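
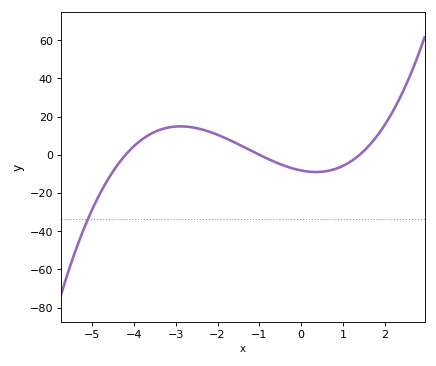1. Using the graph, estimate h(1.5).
2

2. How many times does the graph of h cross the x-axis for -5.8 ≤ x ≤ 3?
3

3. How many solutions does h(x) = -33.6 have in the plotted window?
1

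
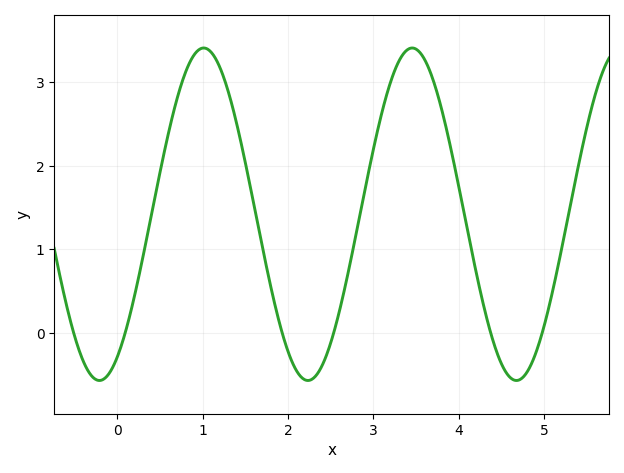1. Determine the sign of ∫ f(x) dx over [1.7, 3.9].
positive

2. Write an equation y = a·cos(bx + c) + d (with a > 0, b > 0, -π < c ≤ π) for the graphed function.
y = 1.99cos(2.57x - 2.6) + 1.42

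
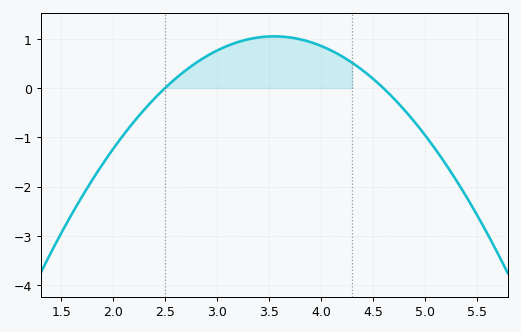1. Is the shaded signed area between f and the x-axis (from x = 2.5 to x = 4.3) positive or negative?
positive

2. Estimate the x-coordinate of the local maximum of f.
3.5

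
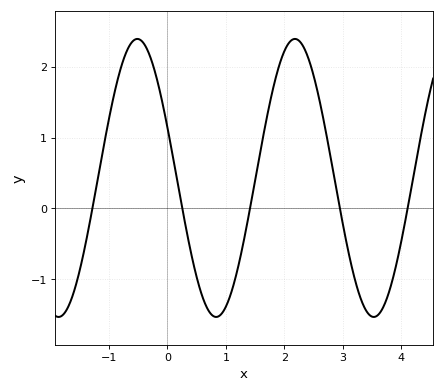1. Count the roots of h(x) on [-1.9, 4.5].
5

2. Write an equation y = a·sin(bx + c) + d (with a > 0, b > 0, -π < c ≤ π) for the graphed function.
y = 1.96sin(2.3x + 2.8) + 0.43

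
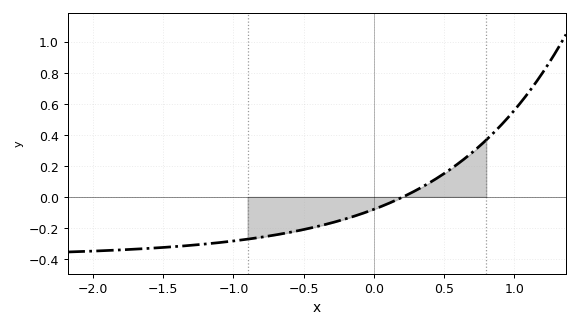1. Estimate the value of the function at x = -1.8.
-0.34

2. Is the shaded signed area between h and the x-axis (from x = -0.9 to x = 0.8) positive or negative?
negative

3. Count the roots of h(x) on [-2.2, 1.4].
1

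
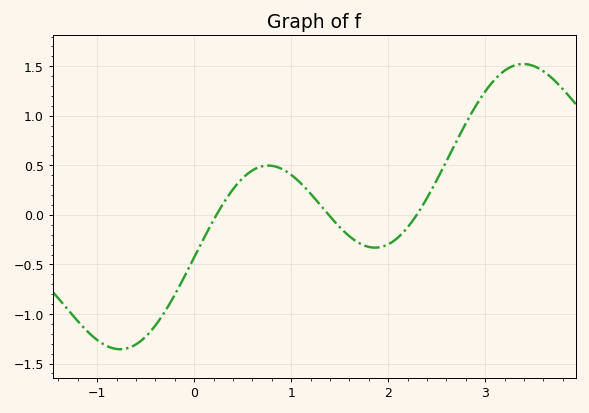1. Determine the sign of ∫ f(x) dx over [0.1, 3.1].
positive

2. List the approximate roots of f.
0.2, 1.4, 2.3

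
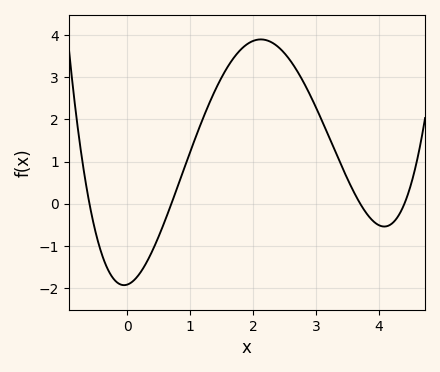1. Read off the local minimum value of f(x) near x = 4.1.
-0.5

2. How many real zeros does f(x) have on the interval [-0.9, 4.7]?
4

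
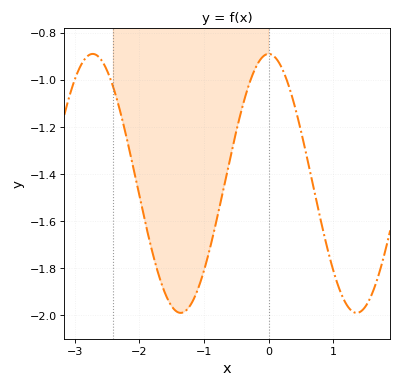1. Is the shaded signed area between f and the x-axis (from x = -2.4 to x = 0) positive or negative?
negative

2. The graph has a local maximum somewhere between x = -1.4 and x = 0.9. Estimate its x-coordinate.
-0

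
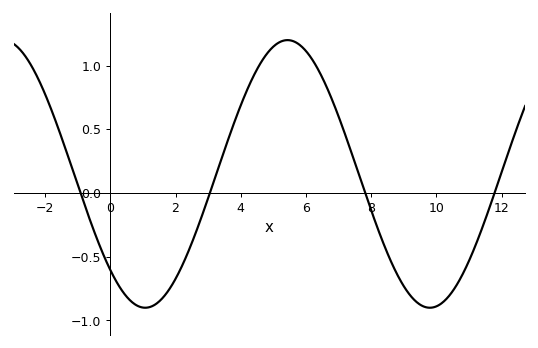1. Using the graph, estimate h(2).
-0.674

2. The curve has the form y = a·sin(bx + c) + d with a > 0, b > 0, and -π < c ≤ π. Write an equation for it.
y = 1.05sin(0.72x - 2.34) + 0.15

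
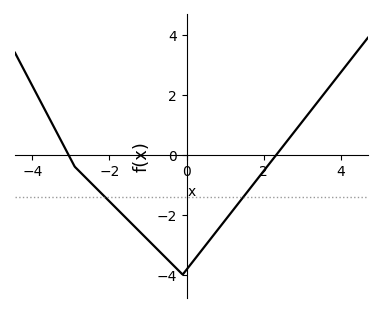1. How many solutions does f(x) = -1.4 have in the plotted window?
2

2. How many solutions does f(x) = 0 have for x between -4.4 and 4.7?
2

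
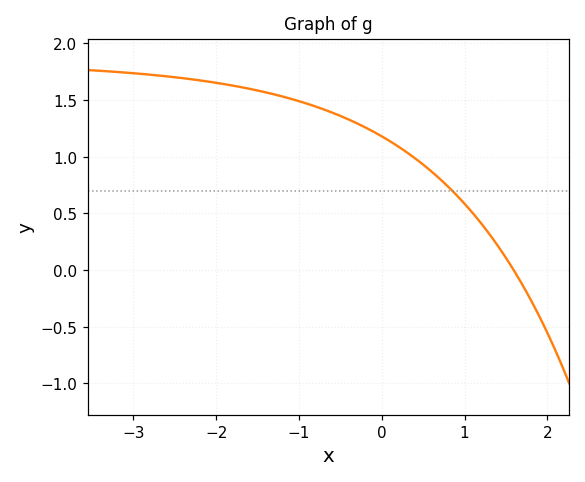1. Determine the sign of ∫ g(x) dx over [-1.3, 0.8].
positive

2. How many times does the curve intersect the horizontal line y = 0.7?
1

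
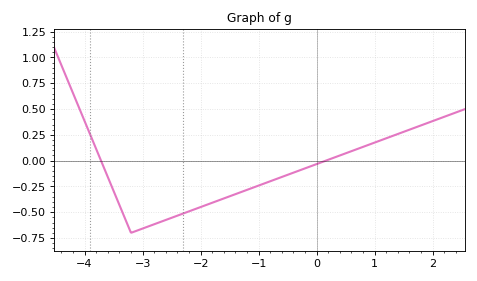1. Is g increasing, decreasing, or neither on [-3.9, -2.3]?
neither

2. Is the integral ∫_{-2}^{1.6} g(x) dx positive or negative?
negative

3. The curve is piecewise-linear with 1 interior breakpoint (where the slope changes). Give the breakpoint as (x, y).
(-3.2, -0.7)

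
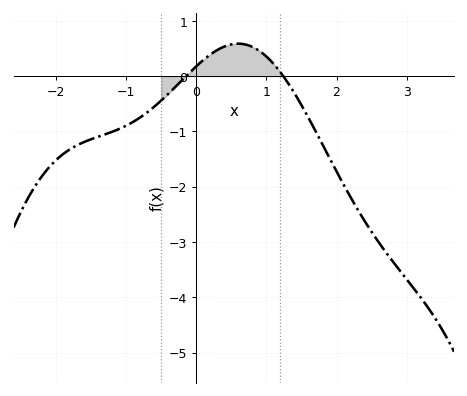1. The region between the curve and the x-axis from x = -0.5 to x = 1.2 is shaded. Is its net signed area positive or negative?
positive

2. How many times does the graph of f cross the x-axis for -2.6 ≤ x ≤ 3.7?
2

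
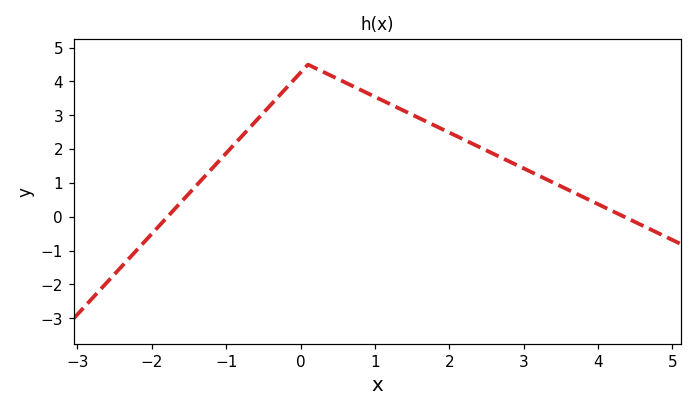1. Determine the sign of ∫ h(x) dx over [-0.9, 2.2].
positive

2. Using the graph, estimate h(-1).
1.88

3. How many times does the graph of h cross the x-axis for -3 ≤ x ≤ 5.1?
2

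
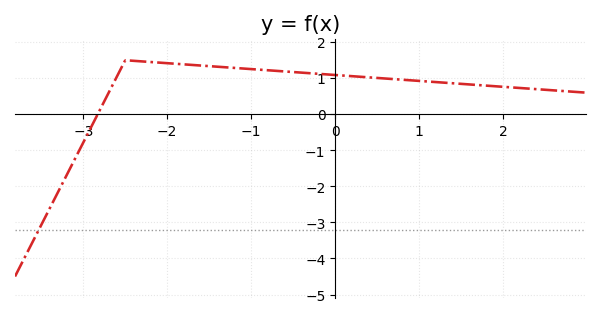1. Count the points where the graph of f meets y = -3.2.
1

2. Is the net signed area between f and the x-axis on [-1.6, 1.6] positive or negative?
positive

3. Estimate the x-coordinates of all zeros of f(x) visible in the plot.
-2.83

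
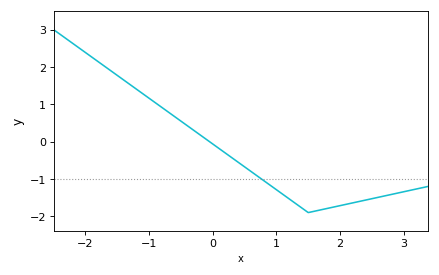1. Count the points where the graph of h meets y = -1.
1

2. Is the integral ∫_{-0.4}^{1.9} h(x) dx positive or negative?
negative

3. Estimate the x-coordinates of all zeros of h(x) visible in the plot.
0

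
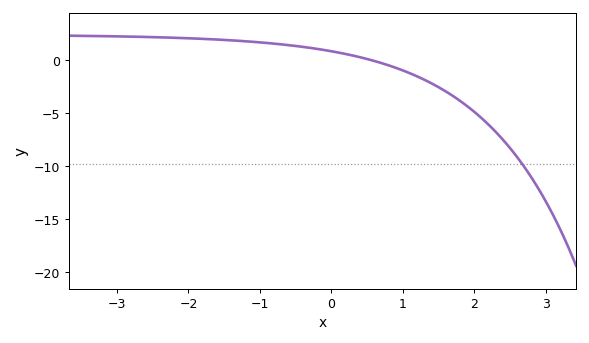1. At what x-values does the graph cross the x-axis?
0.6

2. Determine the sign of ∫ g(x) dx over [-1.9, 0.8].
positive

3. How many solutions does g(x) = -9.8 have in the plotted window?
1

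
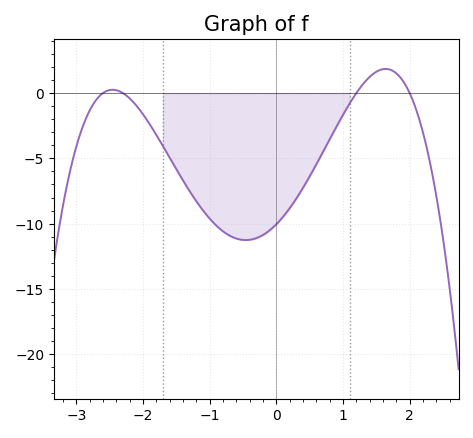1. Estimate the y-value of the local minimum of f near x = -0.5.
-11.3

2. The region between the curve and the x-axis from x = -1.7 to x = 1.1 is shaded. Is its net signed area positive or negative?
negative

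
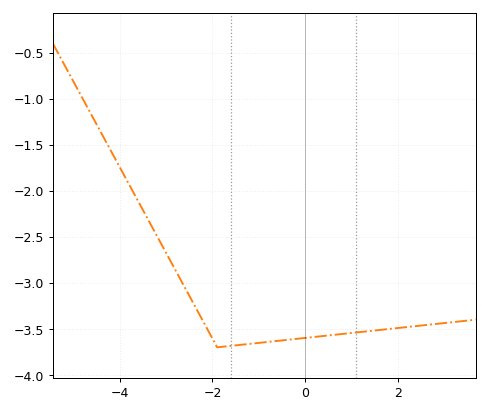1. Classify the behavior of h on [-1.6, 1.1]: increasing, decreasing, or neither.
increasing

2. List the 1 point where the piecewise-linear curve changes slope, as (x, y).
(-1.9, -3.7)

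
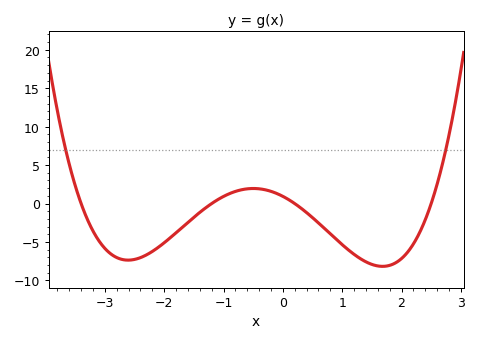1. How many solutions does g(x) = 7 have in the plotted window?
2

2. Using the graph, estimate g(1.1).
-6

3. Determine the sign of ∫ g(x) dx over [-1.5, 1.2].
negative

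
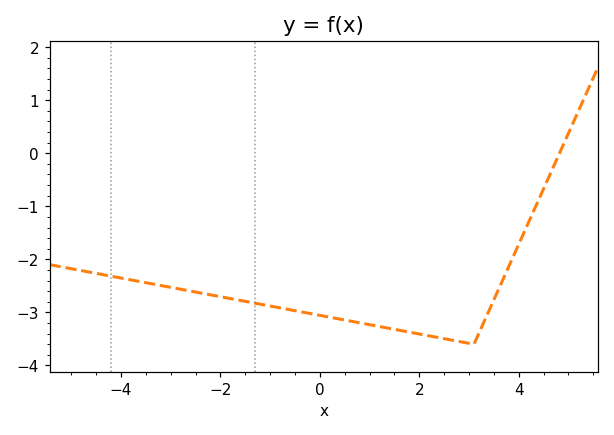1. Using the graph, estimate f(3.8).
-2.14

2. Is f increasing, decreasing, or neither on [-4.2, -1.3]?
decreasing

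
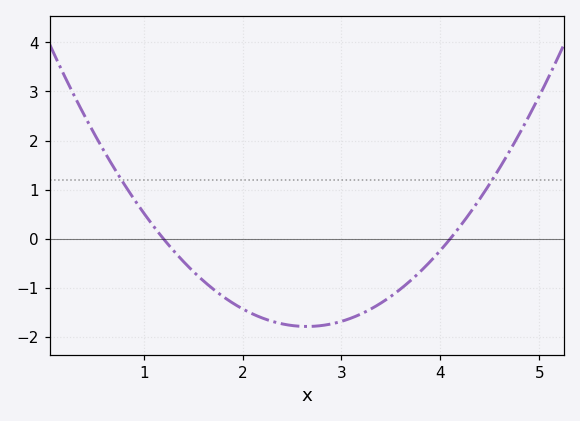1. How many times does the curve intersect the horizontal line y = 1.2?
2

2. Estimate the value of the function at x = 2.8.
-1.77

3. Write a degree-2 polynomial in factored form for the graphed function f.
y = 0.85(x - 1.2)(x - 4.1)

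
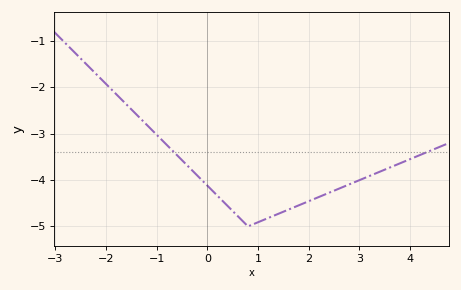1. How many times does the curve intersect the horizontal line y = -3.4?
2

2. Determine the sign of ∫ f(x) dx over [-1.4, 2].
negative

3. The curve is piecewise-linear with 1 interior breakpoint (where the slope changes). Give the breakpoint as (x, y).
(0.8, -5)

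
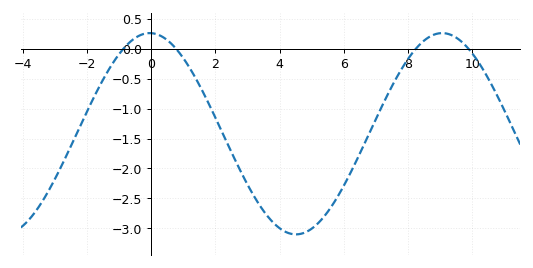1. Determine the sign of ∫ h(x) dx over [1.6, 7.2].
negative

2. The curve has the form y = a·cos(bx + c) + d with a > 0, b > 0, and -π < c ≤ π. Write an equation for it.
y = 1.68cos(0.69x + 0.03) - 1.42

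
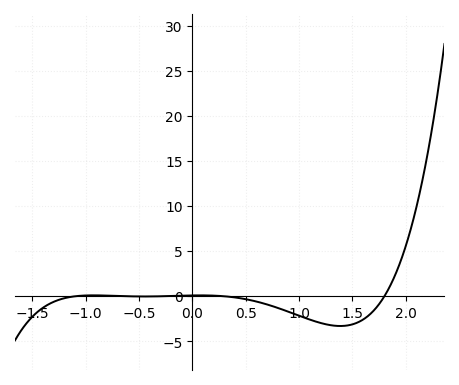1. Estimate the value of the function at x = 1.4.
-3.5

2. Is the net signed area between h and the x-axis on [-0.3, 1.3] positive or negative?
negative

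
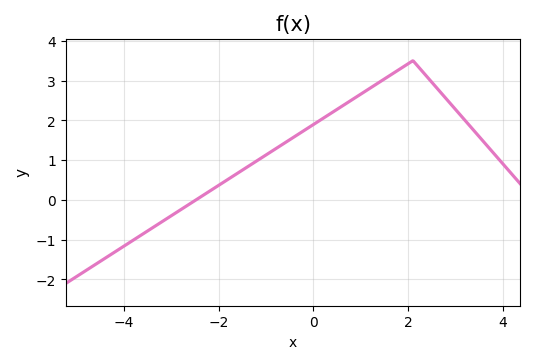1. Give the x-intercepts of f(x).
-2.48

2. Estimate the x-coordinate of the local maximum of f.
2.1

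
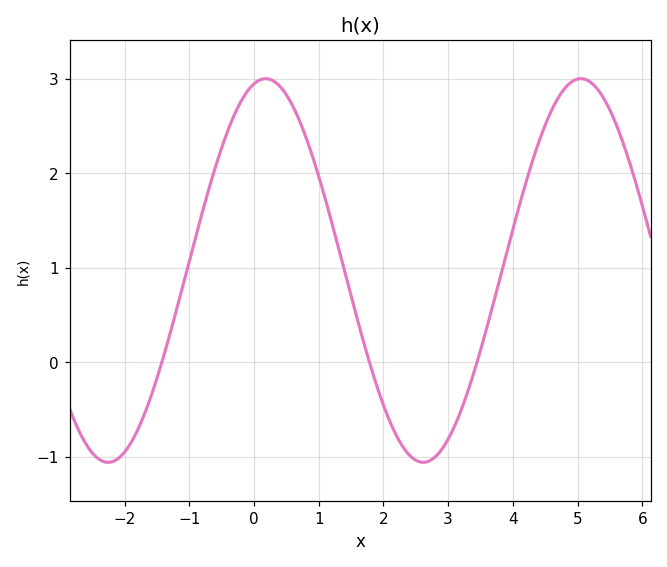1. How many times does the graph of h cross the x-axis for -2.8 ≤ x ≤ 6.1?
3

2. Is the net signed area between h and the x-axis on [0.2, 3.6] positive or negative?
positive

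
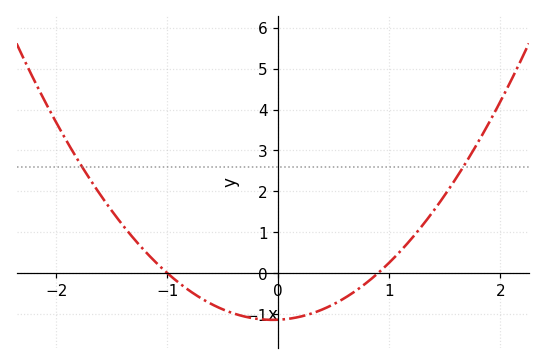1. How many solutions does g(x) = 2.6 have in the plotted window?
2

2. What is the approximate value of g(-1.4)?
1.17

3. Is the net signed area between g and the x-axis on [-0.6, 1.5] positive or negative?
negative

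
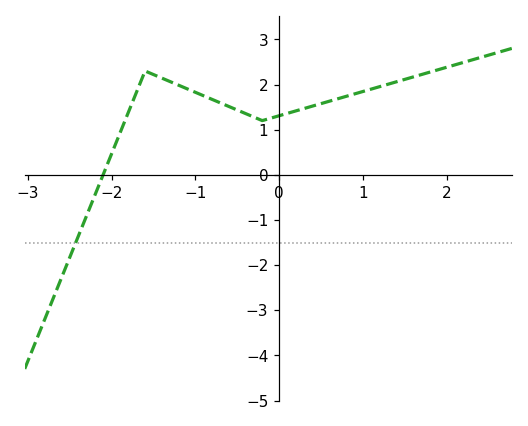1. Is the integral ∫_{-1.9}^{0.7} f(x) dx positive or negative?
positive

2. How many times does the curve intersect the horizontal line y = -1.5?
1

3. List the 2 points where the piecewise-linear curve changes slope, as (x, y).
(-1.6, 2.3); (-0.2, 1.2)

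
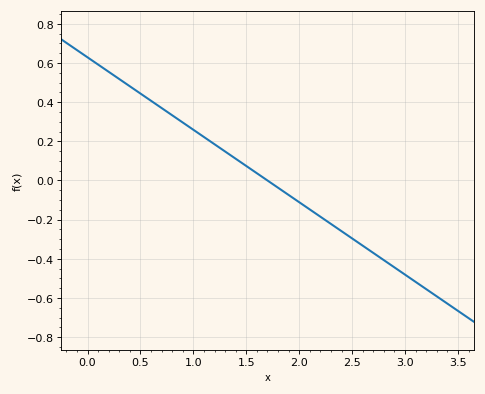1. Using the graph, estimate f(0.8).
0.34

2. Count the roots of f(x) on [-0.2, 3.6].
1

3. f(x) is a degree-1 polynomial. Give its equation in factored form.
y = -0.37(x - 1.7)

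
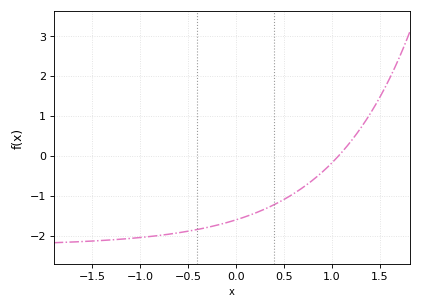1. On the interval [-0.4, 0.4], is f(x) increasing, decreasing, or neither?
increasing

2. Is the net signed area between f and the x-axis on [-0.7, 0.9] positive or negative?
negative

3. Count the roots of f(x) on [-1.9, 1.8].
1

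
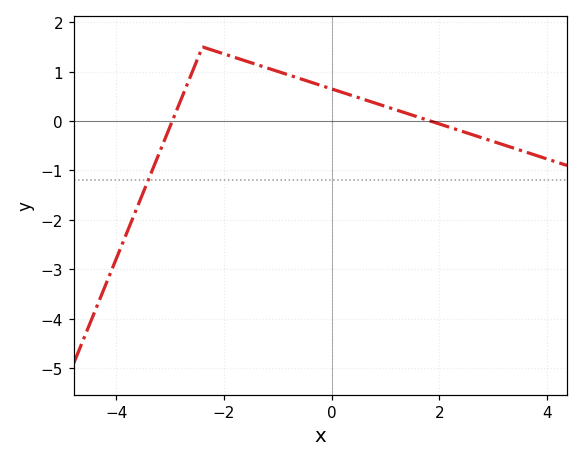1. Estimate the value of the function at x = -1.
1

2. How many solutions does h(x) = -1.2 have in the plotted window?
1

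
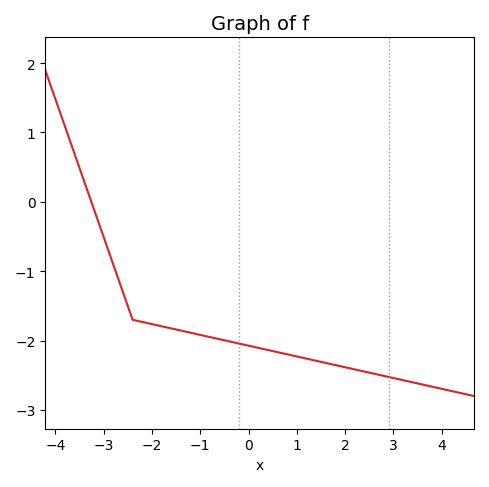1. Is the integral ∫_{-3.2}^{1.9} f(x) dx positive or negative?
negative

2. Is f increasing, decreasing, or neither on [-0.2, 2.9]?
decreasing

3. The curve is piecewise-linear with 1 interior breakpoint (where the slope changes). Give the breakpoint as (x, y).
(-2.4, -1.7)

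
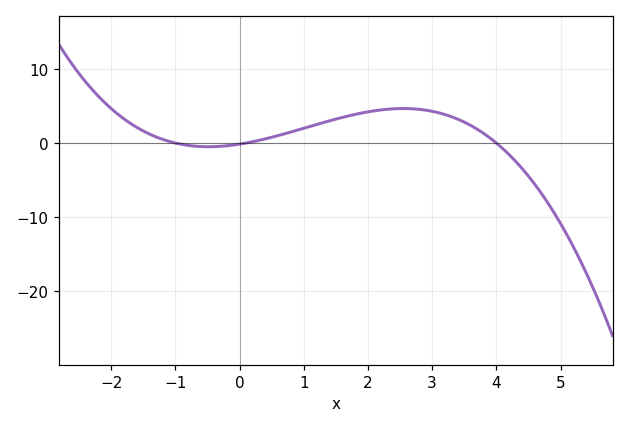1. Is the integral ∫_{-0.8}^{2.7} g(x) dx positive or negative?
positive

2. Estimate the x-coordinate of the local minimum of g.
-0.4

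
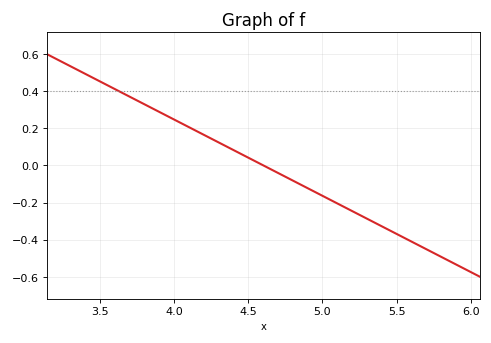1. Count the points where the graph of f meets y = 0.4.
1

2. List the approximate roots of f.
4.6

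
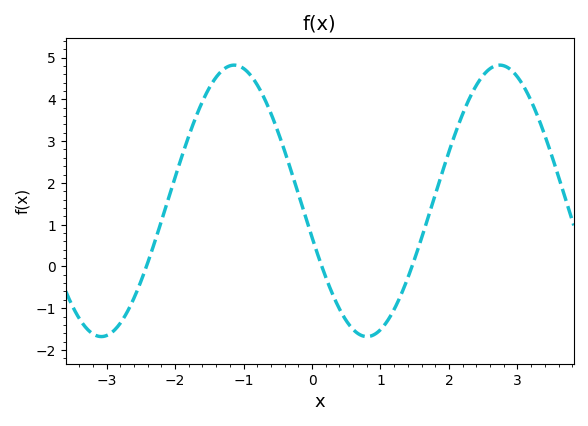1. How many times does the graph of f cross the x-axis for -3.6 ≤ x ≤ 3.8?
3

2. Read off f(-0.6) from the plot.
3.66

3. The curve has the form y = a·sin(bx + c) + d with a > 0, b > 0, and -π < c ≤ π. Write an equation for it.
y = 3.25sin(1.62x - 2.87) + 1.57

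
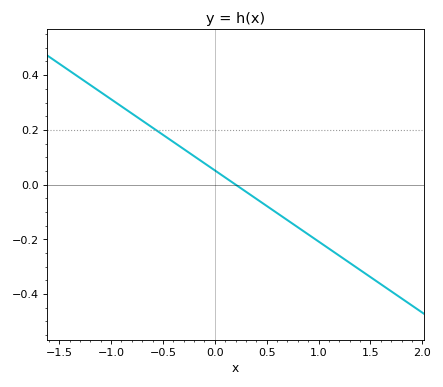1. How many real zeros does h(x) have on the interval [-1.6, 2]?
1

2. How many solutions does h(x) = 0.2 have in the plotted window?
1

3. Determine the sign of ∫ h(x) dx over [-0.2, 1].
negative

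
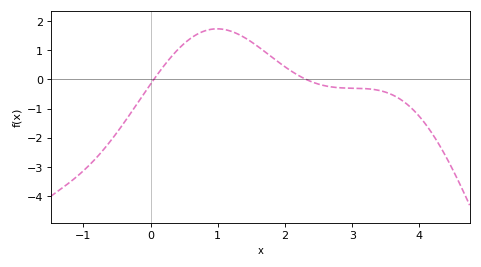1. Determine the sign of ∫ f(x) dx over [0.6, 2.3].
positive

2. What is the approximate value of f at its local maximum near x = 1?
1.74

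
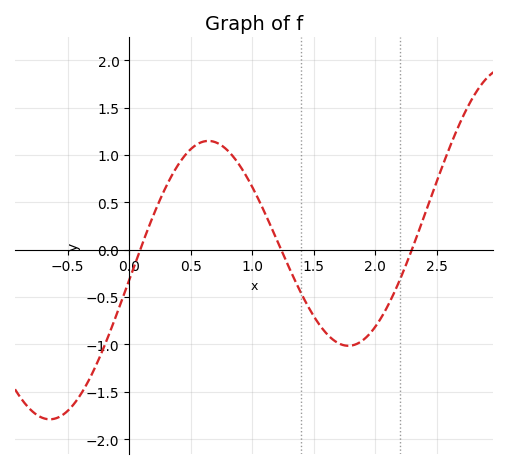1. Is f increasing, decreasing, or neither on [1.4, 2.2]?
neither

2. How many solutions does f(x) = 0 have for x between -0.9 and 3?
3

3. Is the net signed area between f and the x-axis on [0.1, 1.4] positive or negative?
positive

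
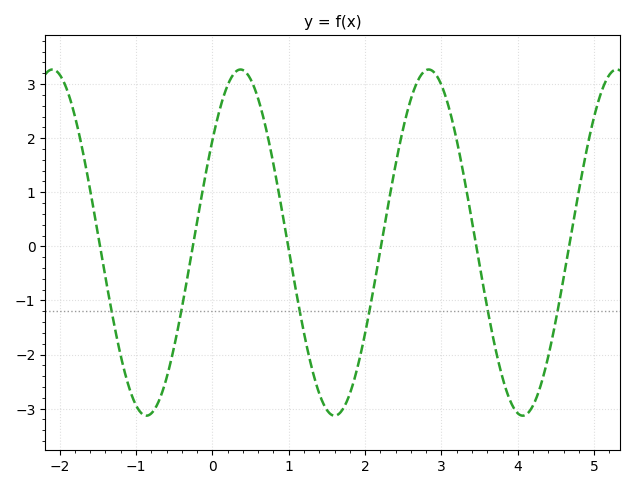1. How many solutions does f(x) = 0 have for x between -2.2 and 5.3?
6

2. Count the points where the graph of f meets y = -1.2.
6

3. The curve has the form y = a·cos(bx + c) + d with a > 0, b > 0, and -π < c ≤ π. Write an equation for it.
y = 3.2cos(2.5x - 0.94) + 0.07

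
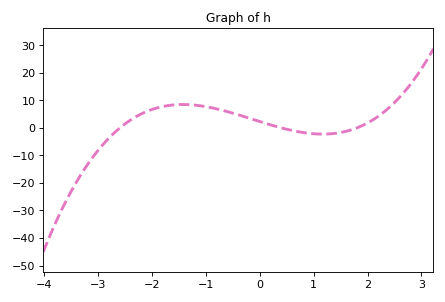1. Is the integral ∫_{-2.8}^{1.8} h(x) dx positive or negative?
positive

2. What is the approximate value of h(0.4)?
0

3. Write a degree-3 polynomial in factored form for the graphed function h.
y = 1.23(x + 2.6)(x - 0.4)(x - 1.8)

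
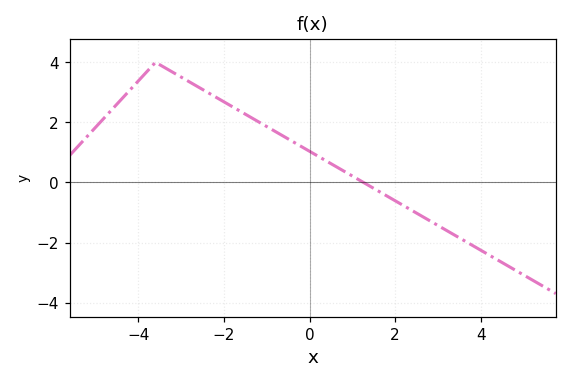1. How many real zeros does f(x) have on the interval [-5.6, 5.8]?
1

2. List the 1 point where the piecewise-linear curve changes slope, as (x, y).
(-3.6, 4)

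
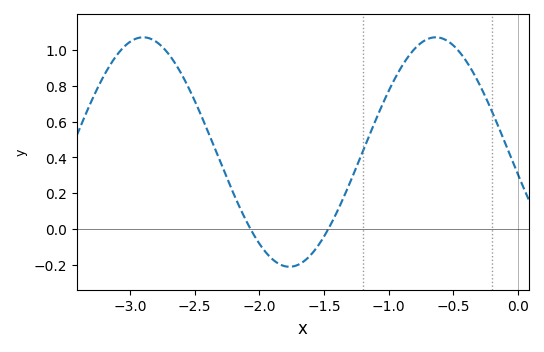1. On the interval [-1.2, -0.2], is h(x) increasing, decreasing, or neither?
neither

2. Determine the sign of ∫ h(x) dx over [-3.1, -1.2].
positive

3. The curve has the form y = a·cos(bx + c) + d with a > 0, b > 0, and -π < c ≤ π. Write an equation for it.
y = 0.64cos(2.8x + 1.8) + 0.43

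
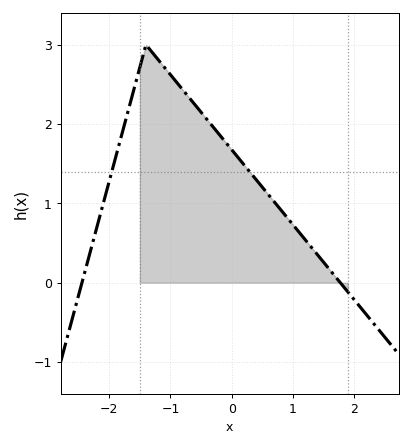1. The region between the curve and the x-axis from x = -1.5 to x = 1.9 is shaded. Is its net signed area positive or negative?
positive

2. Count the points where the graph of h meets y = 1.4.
2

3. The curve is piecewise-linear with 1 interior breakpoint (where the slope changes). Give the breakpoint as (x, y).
(-1.4, 3)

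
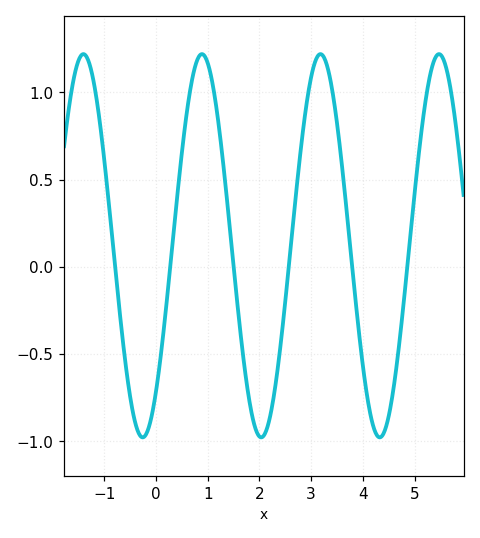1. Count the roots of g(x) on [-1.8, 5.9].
6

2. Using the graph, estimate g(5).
0.4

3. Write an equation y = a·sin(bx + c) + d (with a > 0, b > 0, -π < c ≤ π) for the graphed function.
y = 1.1sin(2.7x - 0.86) + 0.12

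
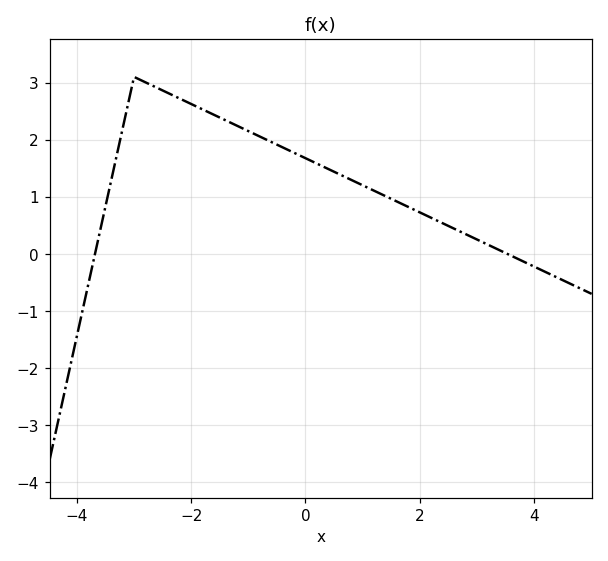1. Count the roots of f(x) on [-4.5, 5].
2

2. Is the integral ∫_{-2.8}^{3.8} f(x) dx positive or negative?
positive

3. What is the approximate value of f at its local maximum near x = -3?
3.1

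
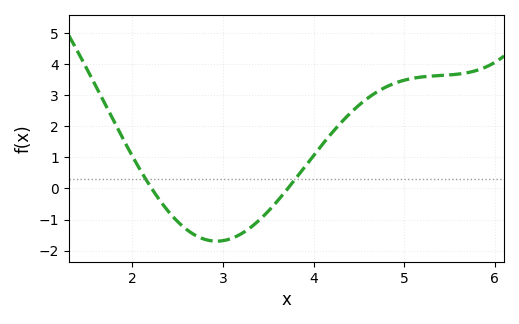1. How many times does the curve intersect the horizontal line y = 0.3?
2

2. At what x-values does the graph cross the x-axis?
2.21, 3.72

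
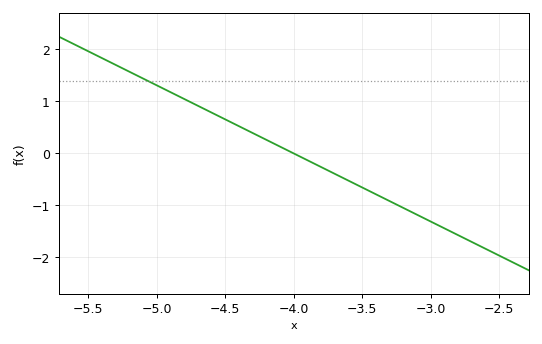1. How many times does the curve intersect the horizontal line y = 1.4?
1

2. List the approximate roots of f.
-4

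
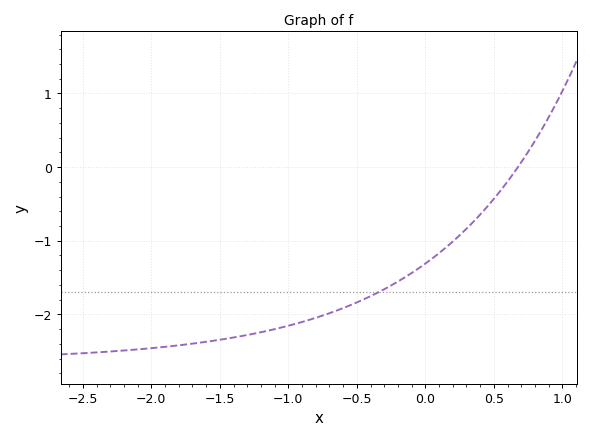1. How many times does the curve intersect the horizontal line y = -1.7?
1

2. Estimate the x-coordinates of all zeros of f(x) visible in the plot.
0.676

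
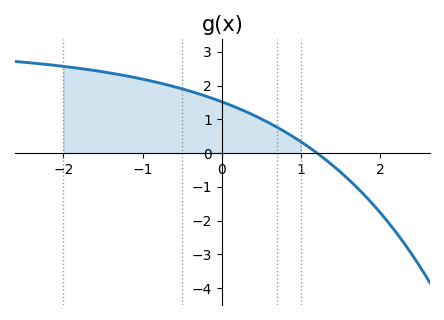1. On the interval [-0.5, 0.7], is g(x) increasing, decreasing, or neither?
decreasing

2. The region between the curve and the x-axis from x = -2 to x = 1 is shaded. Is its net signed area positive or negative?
positive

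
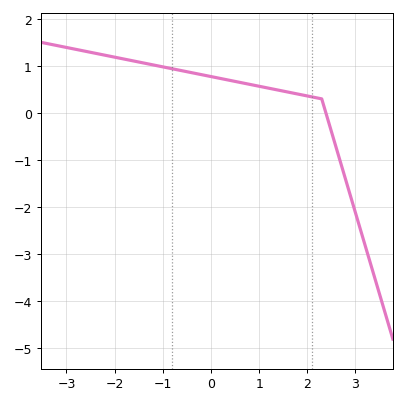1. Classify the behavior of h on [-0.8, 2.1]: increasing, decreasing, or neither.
decreasing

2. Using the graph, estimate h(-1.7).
1.1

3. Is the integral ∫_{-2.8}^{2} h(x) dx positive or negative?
positive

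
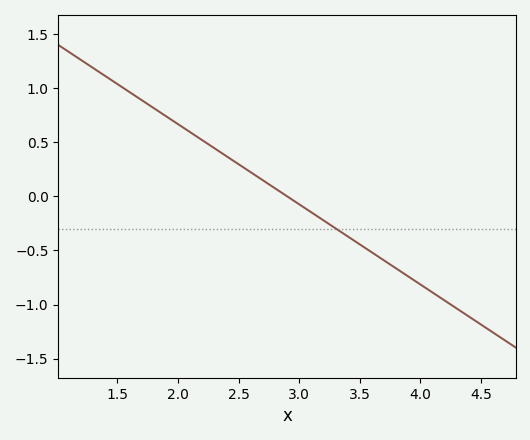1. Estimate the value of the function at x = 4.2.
-0.95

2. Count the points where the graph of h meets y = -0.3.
1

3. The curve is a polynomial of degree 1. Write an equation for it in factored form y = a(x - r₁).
y = -0.74(x - 2.9)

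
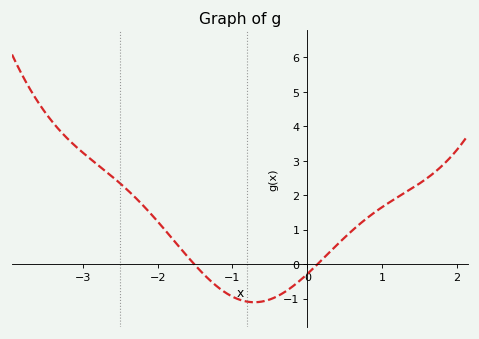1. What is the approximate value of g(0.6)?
1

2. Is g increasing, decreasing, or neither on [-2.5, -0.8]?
decreasing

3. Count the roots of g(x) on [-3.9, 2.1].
2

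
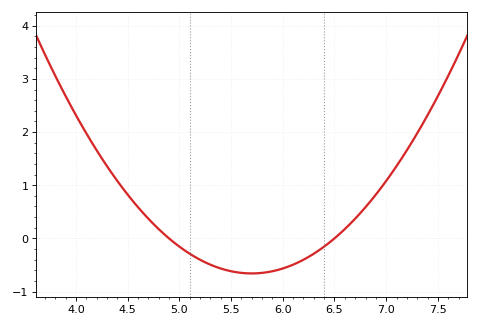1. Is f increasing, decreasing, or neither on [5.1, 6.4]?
neither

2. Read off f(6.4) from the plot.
-0.154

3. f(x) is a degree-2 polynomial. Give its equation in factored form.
y = 1.03(x - 4.9)(x - 6.5)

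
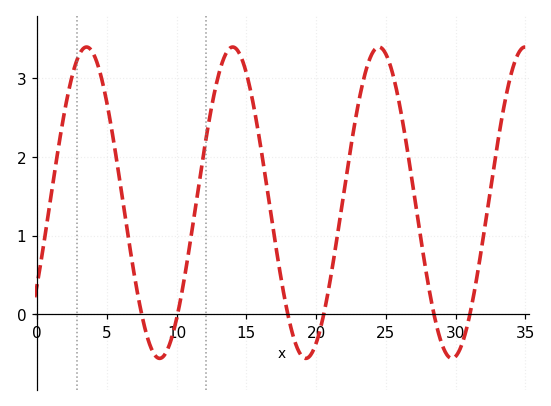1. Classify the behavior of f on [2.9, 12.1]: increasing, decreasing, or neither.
neither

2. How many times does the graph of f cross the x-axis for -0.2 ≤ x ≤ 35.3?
6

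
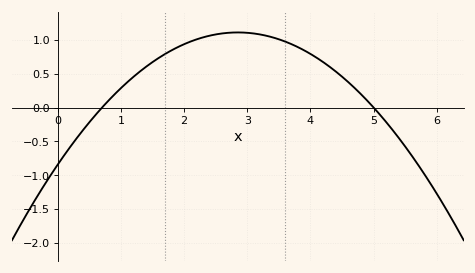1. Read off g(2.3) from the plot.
1.04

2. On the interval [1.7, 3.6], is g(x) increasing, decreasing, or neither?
neither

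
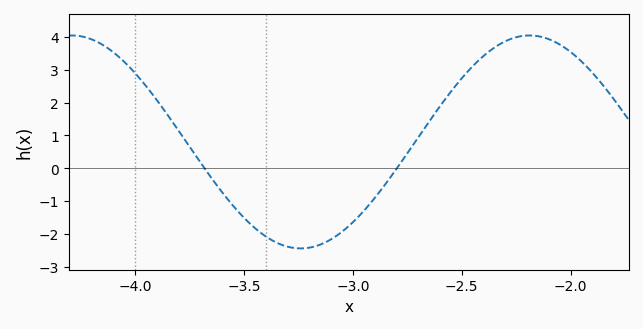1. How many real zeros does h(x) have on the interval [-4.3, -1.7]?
2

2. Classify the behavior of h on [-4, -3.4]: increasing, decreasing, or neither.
decreasing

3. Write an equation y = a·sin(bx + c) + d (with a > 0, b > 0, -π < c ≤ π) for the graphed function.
y = 3.24sin(3x + 1.8) + 0.8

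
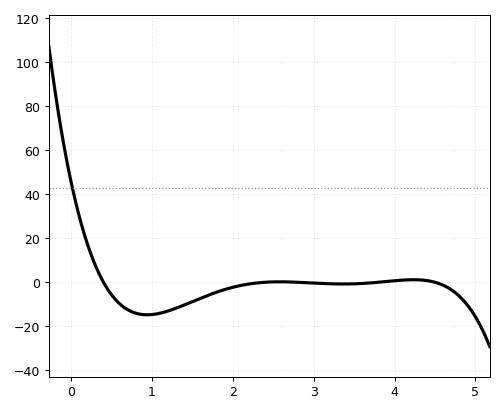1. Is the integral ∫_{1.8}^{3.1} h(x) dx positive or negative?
negative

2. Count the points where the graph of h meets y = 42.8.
1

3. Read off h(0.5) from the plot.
-6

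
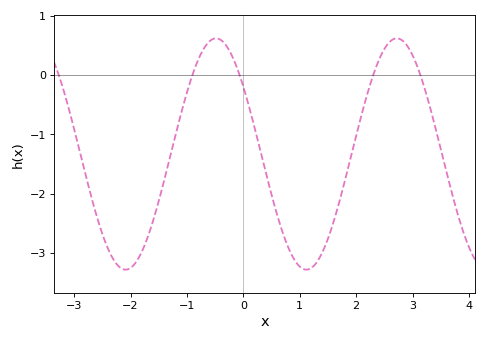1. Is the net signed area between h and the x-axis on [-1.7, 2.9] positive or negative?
negative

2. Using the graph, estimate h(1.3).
-3.2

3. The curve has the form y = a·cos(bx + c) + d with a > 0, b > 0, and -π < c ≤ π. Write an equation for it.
y = 1.95cos(2x + 0.95) - 1.33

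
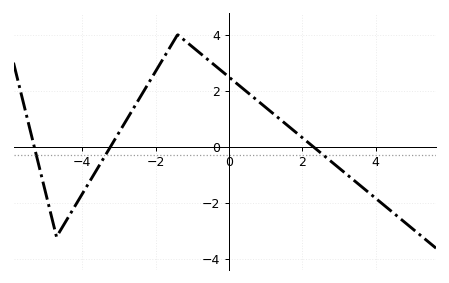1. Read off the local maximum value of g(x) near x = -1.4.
4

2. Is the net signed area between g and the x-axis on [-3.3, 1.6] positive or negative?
positive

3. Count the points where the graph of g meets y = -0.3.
3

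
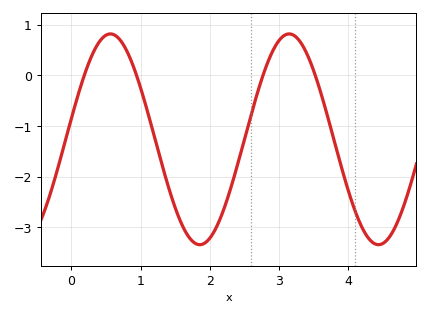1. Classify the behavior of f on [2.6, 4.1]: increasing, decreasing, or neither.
neither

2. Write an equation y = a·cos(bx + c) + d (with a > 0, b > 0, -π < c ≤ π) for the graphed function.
y = 2.08cos(2.4x - 1.4) - 1.26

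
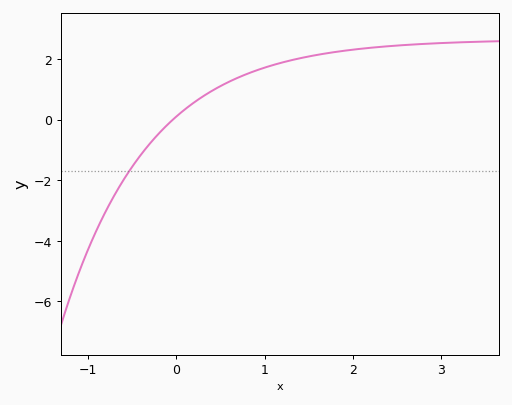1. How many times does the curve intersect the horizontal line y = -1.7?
1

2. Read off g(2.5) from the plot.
2.4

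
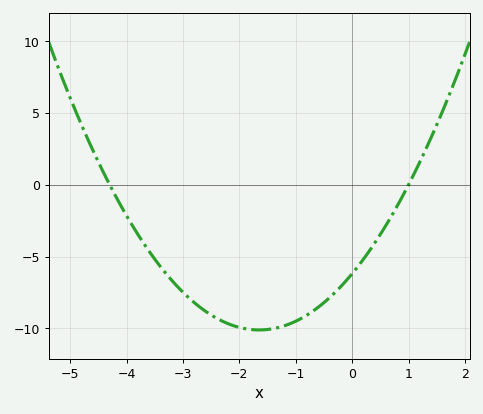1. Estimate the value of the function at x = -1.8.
-10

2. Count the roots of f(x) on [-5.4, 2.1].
2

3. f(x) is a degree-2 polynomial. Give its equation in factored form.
y = 1.44(x + 4.3)(x - 1)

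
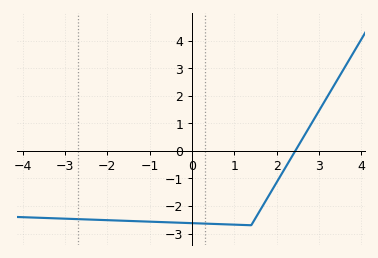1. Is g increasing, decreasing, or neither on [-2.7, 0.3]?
decreasing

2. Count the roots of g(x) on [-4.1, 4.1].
1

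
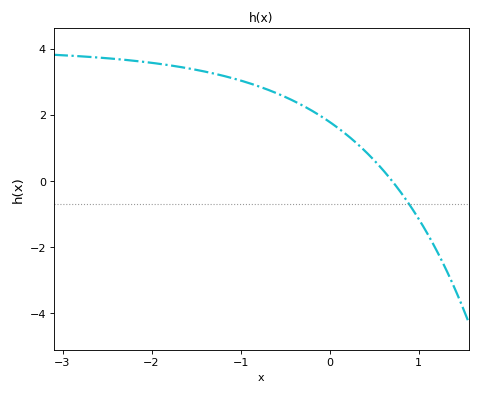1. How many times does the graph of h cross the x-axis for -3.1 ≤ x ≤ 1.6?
1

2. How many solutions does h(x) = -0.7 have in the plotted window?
1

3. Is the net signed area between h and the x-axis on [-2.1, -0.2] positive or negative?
positive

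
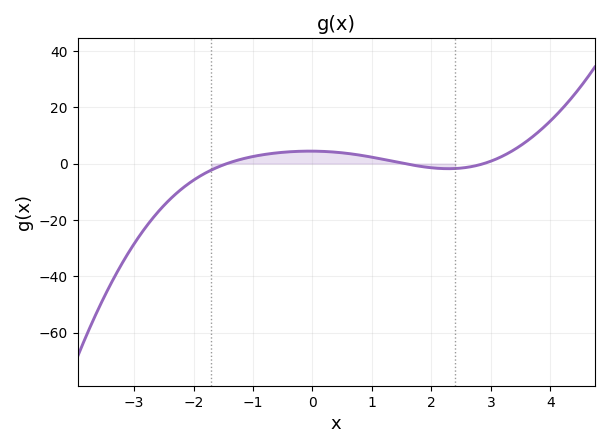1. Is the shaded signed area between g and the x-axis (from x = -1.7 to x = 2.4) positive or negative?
positive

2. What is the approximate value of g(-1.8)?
-3.36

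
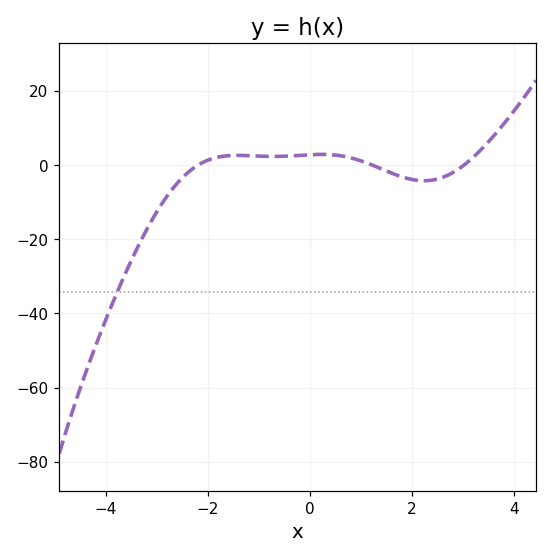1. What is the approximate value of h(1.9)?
-4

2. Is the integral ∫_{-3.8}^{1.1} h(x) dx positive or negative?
negative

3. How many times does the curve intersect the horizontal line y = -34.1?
1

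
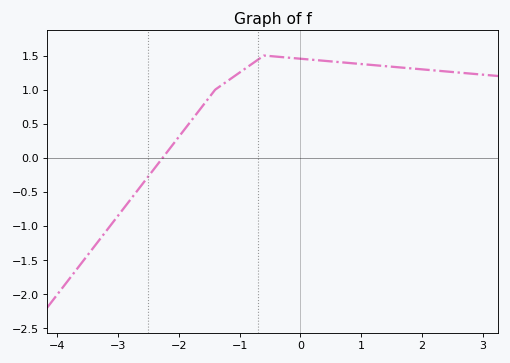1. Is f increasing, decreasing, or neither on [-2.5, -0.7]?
increasing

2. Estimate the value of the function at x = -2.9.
-0.736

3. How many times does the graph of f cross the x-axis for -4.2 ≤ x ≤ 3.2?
1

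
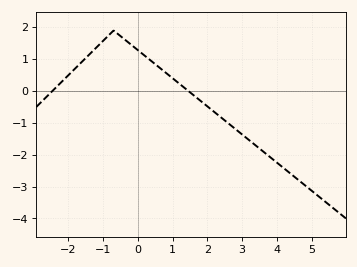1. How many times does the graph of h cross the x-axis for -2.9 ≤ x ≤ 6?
2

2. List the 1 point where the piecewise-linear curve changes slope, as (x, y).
(-0.7, 1.9)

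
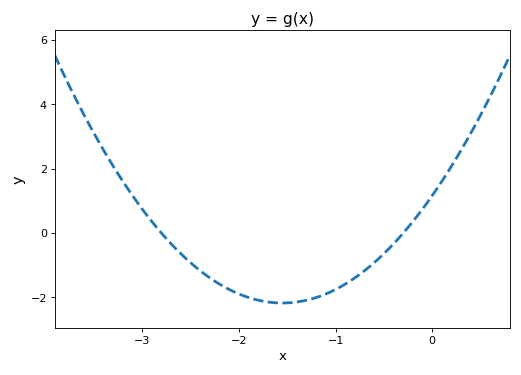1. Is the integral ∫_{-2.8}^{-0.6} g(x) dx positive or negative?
negative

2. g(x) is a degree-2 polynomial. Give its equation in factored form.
y = 1.39(x + 2.8)(x + 0.3)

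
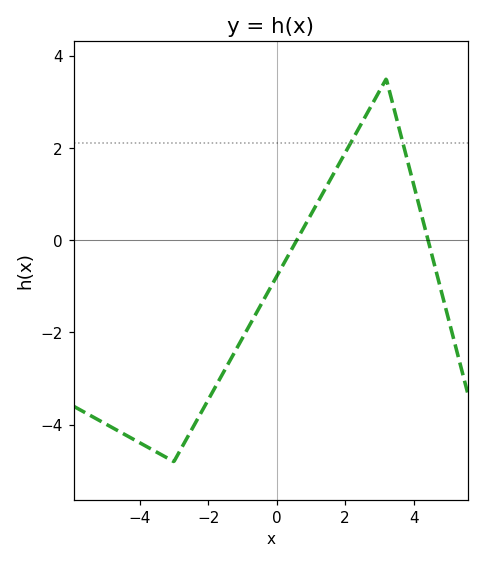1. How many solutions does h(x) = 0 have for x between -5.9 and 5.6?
2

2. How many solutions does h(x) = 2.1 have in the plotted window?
2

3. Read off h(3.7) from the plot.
2.07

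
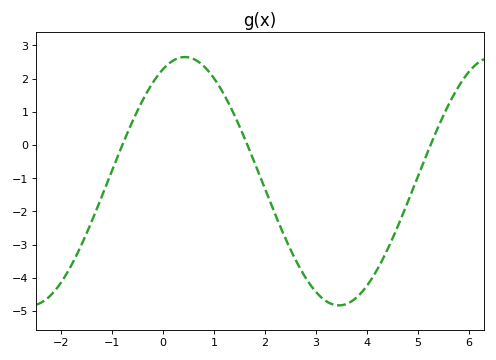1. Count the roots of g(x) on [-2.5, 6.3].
3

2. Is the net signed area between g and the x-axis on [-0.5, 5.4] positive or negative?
negative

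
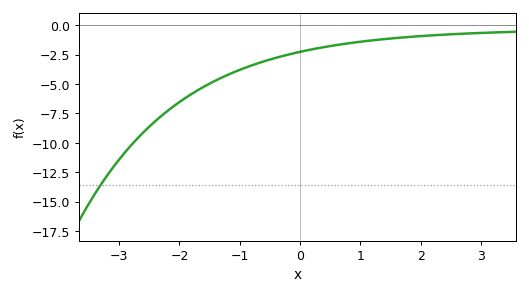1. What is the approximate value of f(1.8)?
-1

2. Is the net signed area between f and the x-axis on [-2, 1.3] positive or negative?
negative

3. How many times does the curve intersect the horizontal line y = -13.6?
1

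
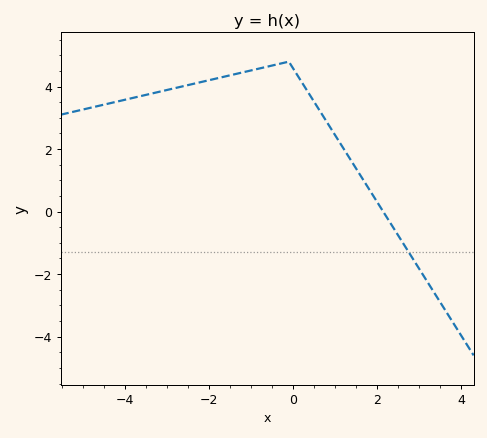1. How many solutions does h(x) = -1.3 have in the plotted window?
1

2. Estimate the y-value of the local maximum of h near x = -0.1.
4.8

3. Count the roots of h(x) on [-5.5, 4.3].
1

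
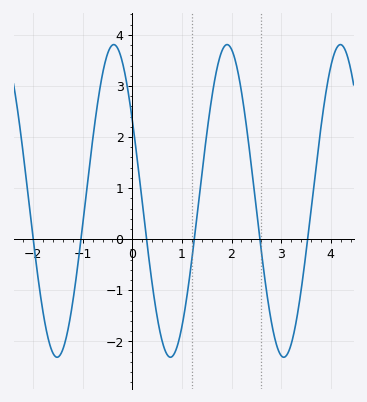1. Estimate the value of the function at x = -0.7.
2.7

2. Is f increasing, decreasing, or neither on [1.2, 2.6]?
neither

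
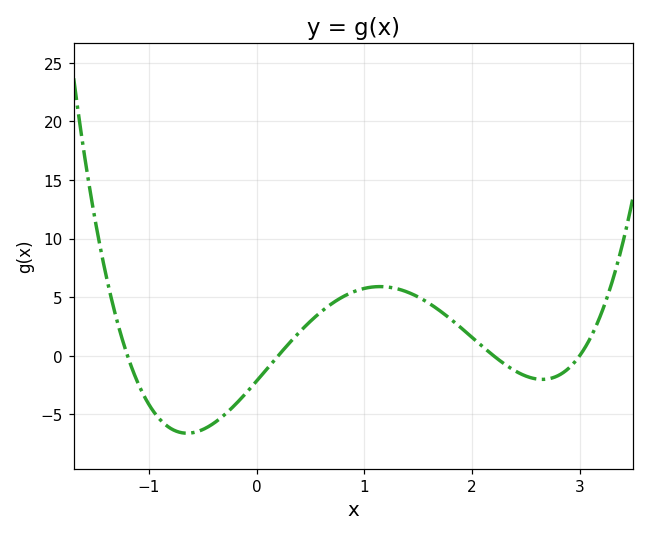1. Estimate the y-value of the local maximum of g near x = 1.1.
5.9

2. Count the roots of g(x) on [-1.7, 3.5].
4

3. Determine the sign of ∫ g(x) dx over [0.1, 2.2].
positive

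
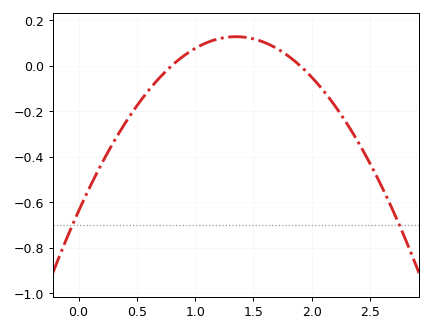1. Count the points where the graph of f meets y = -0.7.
2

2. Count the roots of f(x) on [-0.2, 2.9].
2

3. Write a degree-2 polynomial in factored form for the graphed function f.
y = -0.42(x - 0.8)(x - 1.9)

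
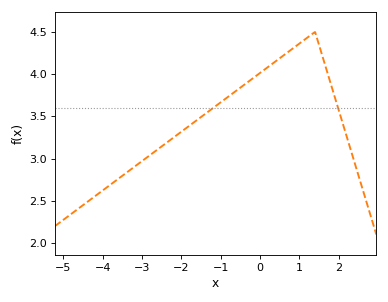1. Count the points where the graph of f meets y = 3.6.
2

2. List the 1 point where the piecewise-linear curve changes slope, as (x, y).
(1.4, 4.5)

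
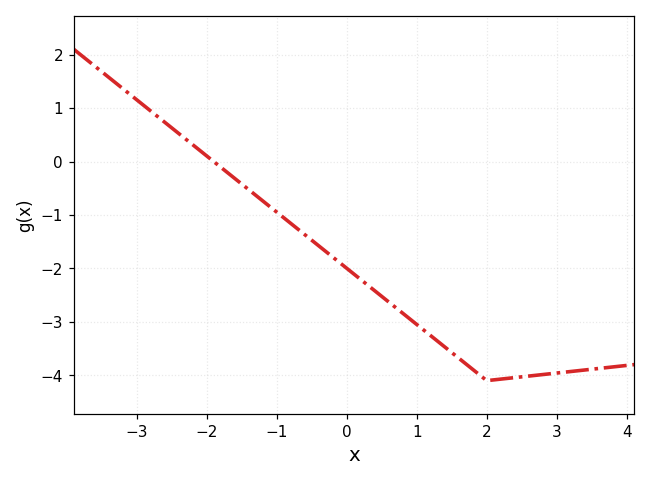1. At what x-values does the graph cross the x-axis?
-1.9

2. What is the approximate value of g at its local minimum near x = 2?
-4.1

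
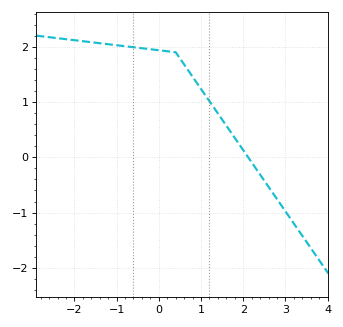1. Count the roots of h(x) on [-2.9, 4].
1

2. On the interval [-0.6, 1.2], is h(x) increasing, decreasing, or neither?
decreasing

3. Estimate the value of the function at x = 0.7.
1.6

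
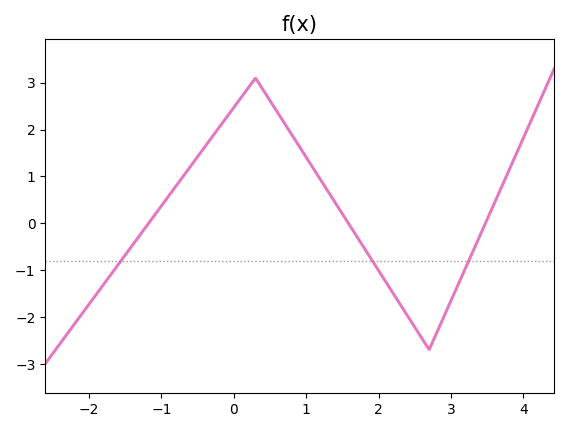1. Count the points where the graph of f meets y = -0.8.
3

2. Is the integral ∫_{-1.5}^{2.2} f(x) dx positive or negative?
positive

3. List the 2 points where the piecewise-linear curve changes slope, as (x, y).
(0.3, 3.1); (2.7, -2.7)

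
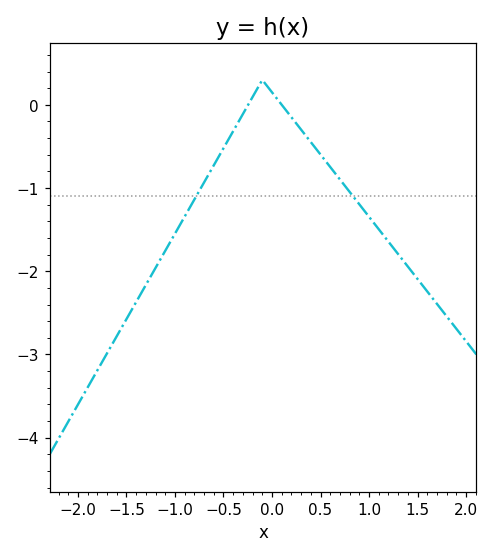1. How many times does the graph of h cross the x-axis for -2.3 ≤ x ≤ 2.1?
2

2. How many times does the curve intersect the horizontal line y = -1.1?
2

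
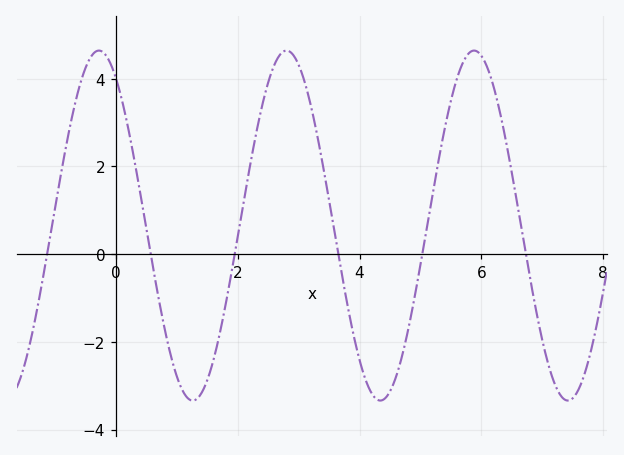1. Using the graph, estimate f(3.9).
-1.8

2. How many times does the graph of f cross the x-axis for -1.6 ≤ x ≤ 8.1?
6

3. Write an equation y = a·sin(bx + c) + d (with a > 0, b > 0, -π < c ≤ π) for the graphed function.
y = 3.99sin(2x + 2.1) + 0.65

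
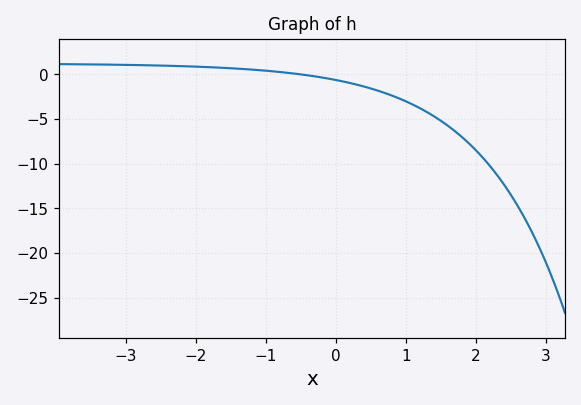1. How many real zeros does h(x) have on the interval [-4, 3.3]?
1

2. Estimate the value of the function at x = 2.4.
-12.3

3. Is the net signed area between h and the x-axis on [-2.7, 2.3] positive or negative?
negative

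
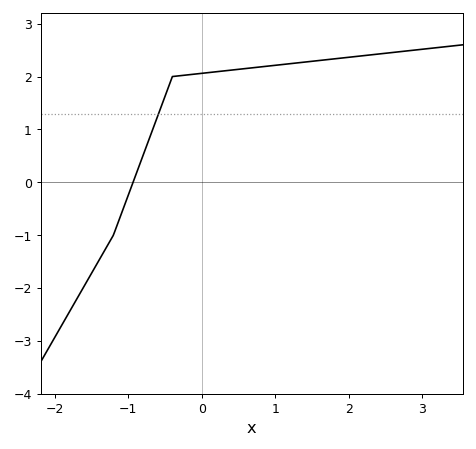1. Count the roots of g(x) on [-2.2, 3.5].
1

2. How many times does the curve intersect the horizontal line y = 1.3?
1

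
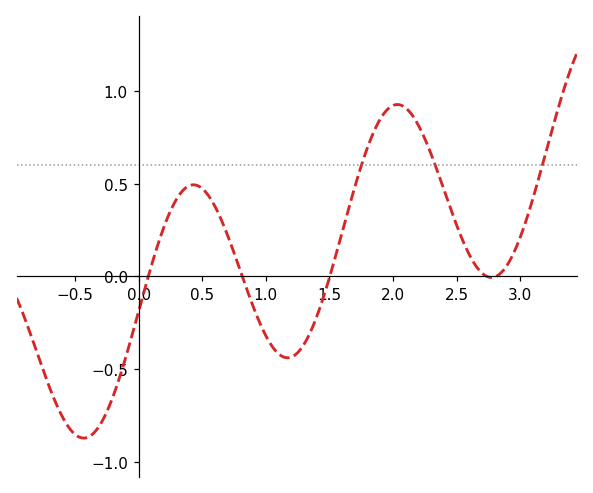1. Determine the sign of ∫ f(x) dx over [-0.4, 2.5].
positive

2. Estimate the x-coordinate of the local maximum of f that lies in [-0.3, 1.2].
0.4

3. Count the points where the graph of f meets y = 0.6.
3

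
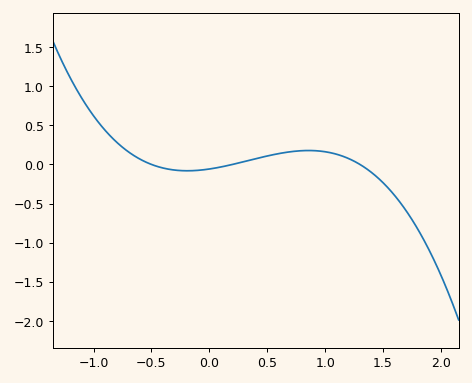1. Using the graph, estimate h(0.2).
0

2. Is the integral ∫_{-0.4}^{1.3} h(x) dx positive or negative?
positive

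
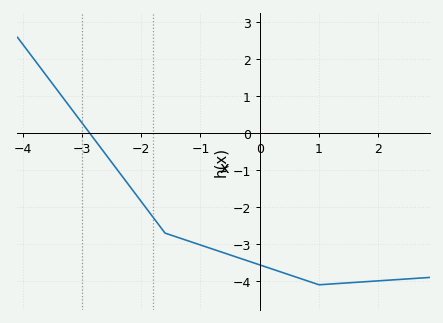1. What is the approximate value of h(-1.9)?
-2.1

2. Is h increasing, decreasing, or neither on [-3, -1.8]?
decreasing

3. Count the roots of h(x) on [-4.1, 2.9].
1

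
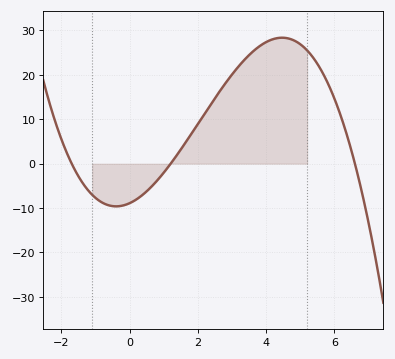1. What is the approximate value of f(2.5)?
15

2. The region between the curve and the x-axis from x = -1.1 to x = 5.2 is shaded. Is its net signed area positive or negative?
positive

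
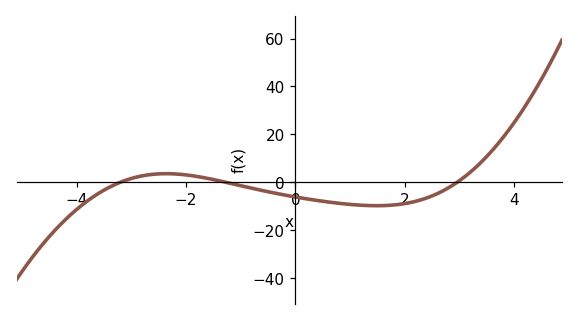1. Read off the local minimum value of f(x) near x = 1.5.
-10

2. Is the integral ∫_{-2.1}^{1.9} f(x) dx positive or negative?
negative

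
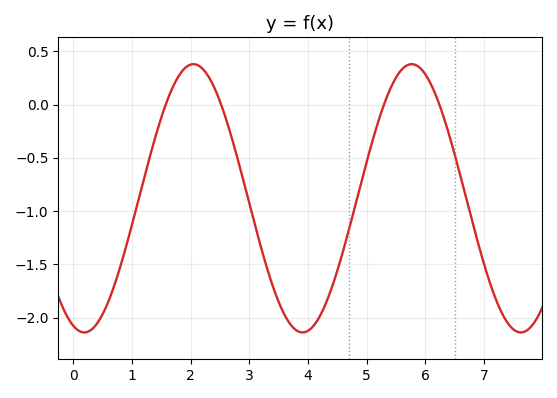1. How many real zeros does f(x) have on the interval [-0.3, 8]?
4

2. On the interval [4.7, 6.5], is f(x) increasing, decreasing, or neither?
neither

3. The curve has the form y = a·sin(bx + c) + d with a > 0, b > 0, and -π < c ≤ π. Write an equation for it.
y = 1.26sin(1.7x - 1.9) - 0.88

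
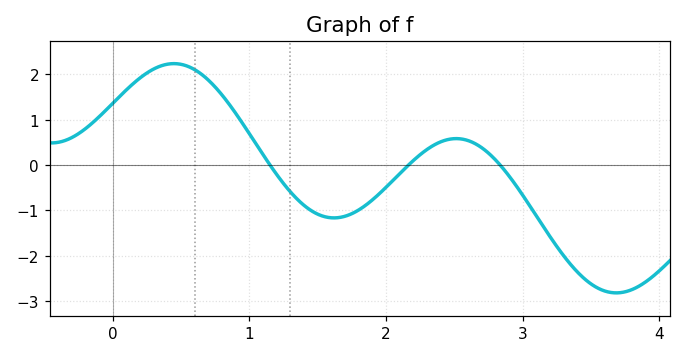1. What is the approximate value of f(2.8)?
0.117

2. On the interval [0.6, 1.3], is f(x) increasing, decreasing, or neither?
decreasing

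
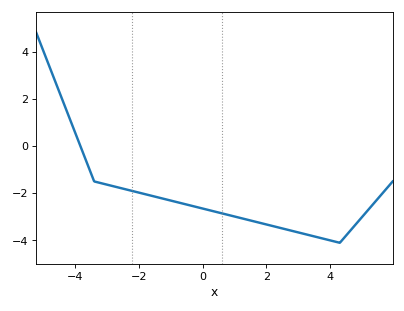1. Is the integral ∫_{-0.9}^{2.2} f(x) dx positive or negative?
negative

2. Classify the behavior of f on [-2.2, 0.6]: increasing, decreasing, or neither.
decreasing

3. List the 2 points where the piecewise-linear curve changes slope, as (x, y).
(-3.4, -1.5); (4.3, -4.1)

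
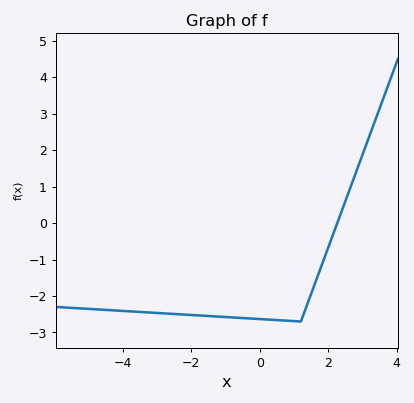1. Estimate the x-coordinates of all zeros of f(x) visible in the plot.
2.26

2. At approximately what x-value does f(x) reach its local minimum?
1.2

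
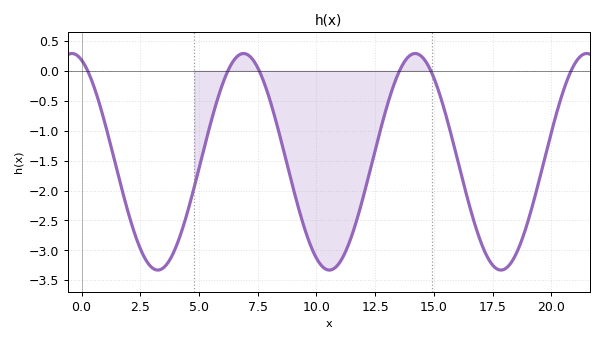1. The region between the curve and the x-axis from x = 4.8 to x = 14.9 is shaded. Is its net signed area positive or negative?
negative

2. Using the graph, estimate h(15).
-0.1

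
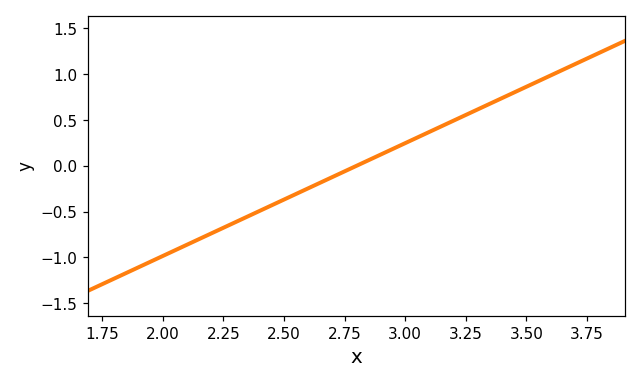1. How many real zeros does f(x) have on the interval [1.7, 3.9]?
1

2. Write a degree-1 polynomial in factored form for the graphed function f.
y = 1.23(x - 2.8)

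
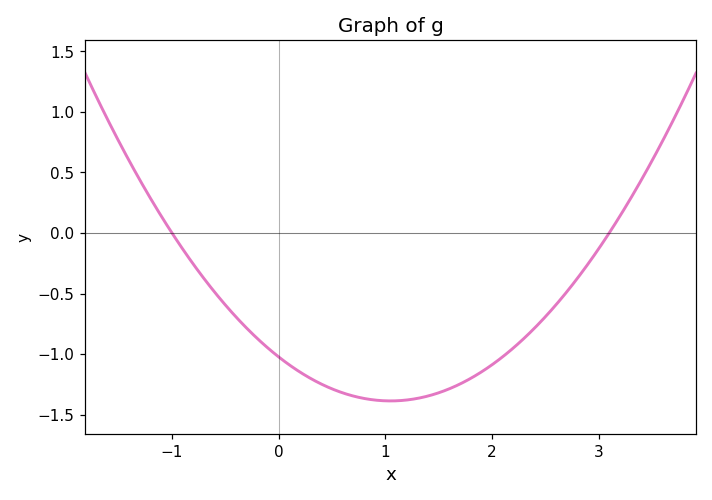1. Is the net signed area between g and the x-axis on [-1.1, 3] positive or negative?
negative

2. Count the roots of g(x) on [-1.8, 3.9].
2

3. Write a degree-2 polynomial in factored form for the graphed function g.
y = 0.33(x + 1)(x - 3.1)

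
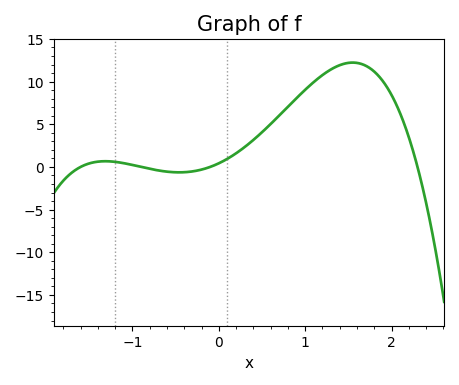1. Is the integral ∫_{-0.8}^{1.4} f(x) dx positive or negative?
positive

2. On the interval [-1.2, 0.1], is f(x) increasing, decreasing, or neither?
neither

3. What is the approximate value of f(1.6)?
12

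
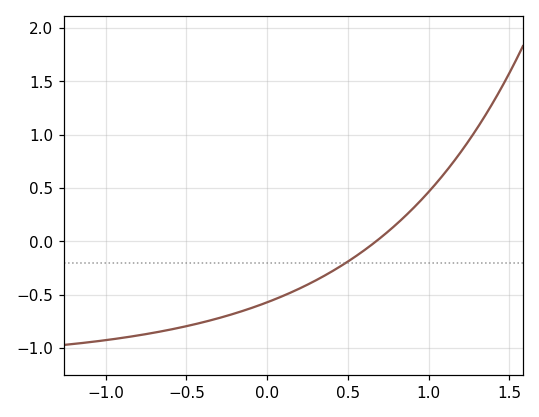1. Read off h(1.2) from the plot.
0.85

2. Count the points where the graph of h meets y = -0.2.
1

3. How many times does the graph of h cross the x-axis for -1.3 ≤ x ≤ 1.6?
1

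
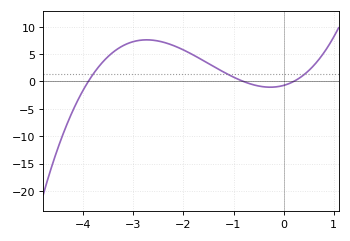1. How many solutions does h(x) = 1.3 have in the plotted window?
3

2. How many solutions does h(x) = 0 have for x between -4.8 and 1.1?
3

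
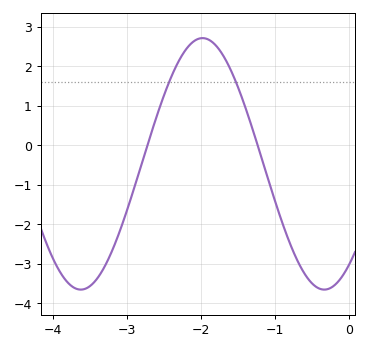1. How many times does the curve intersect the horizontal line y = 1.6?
2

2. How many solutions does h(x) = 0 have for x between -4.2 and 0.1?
2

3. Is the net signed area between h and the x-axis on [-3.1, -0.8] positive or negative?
positive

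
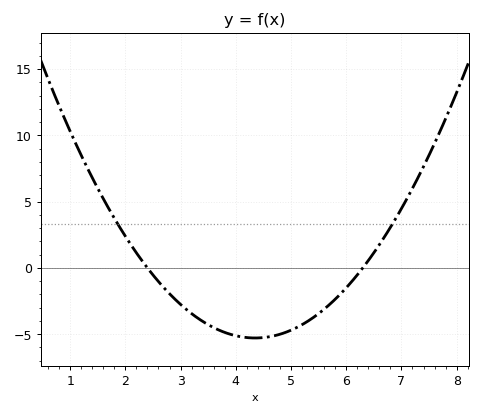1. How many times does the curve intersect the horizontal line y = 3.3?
2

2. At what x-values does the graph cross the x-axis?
2.4, 6.4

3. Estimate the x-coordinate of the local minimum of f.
4.4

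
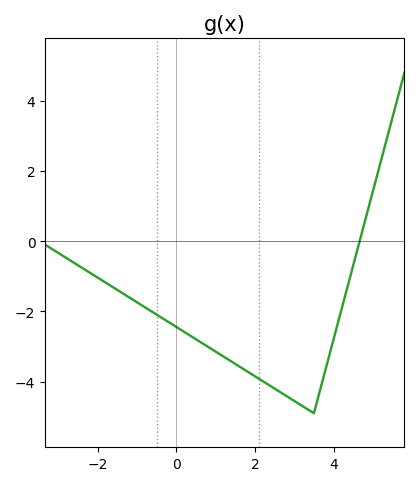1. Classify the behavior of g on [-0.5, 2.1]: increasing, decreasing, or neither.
decreasing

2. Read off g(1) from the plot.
-3.2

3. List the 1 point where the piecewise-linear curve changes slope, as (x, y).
(3.5, -4.9)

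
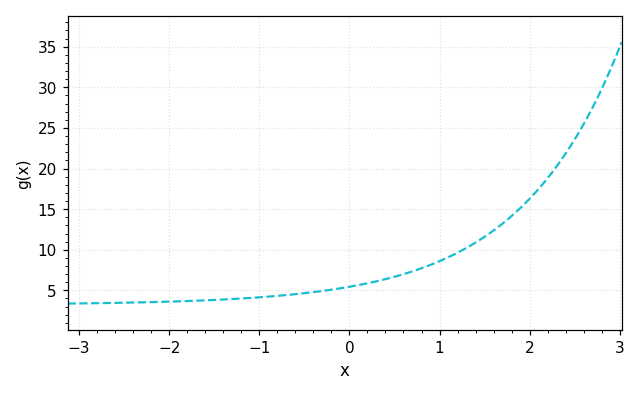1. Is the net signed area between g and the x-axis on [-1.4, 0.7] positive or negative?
positive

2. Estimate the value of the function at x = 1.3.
10.2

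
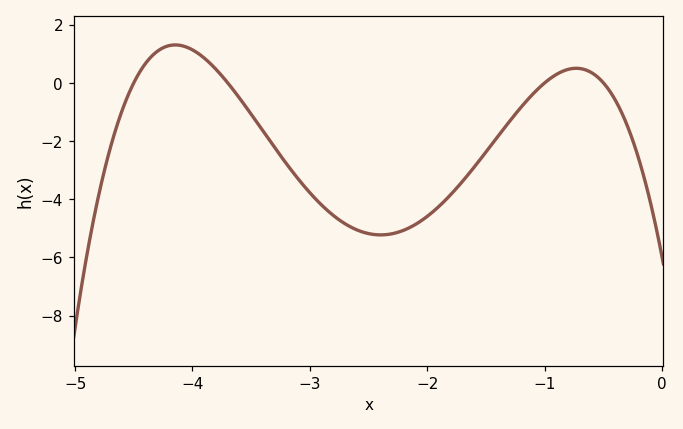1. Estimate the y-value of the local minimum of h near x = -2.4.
-5.2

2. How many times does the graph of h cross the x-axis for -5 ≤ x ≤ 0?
4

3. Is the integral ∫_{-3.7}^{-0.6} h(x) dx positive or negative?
negative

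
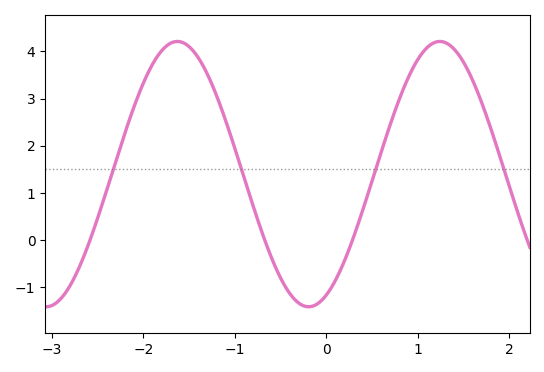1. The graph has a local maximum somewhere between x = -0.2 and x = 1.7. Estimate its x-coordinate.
1.24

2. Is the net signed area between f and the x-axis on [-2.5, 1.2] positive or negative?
positive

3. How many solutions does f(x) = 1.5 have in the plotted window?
4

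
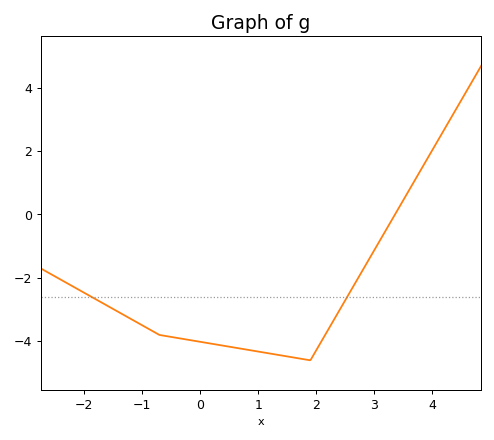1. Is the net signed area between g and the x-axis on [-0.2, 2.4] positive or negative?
negative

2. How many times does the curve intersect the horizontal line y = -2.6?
2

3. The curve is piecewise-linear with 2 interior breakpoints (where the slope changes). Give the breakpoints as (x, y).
(-0.7, -3.8); (1.9, -4.6)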